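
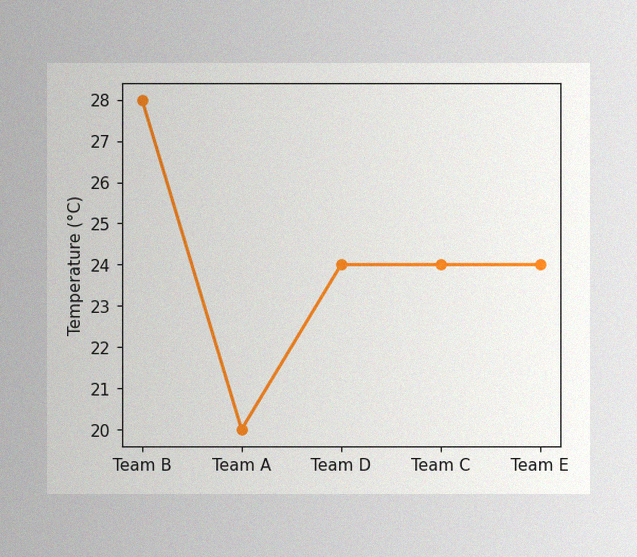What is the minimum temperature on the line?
20°C

The image has some photo noise and uneven lighting. The lowest point is at Team A, and reading across to the y-axis gives 20°C.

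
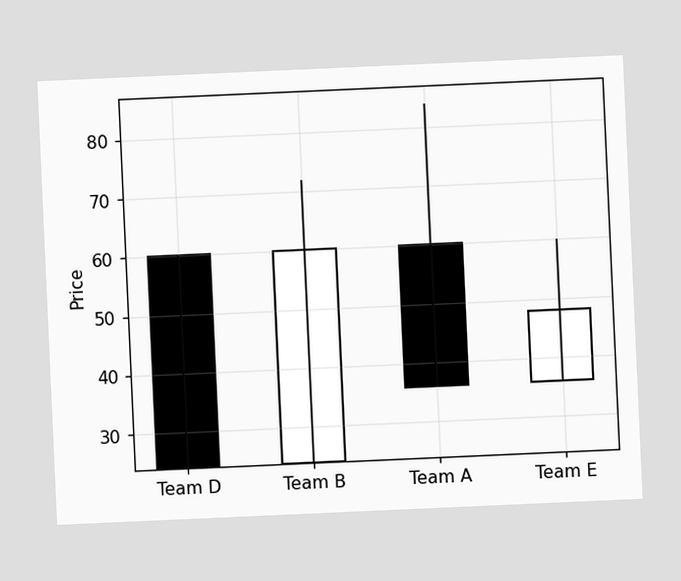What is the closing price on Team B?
60

The chart is tilted about 3° counter-clockwise. The Team B candle closes at 60.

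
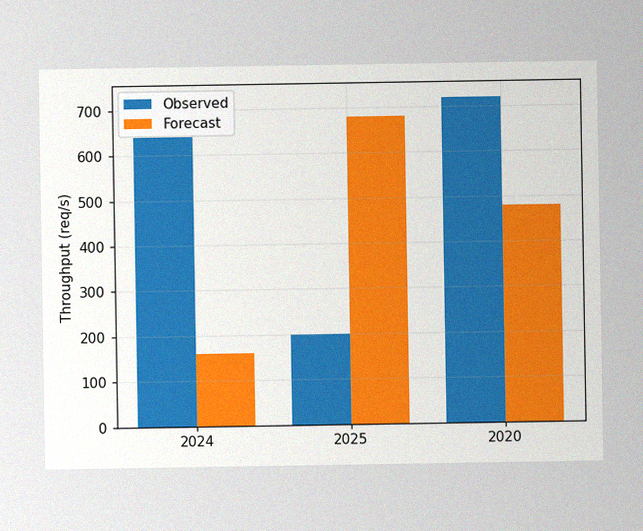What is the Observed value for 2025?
The image has some photo noise and uneven lighting. The Observed bar at 2025 reaches 200req/s on the y-axis.

200req/s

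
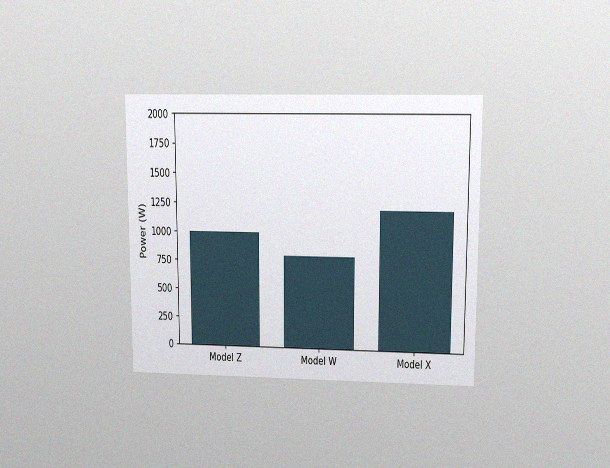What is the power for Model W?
800W

The chart is viewed at a slight angle, with some photo noise. Reading along the chart's y-axis, the Model W bar reaches 800W.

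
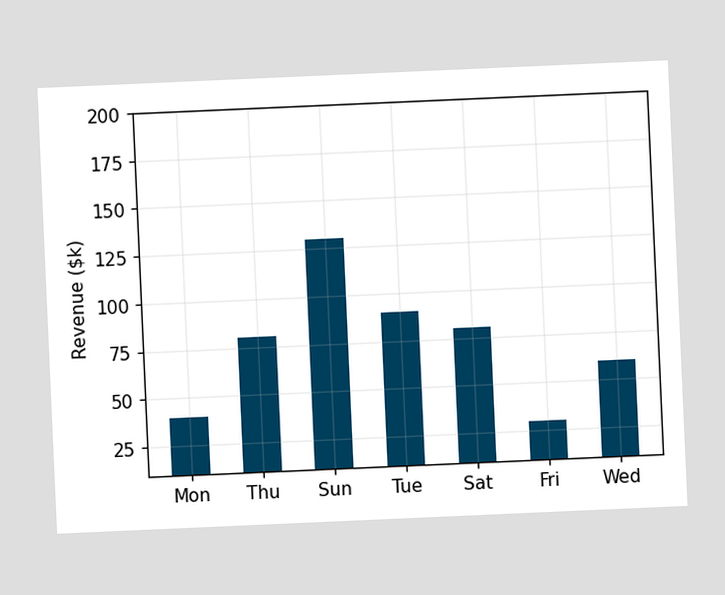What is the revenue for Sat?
$80k

The chart is tilted about 3° counter-clockwise. Reading along the chart's y-axis, the Sat bar reaches $80k.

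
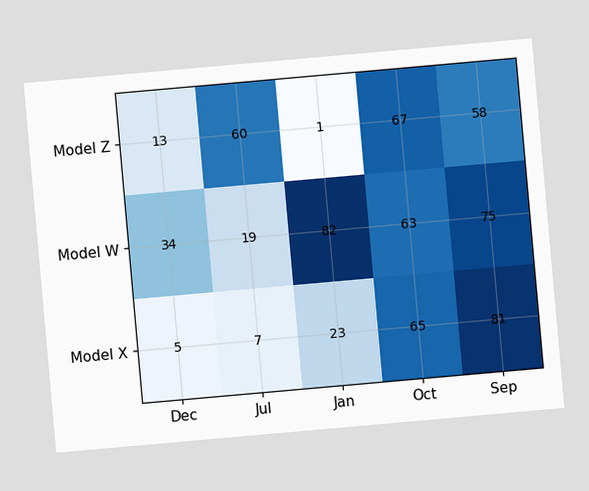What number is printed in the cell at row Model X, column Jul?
7

The chart is tilted about 5° counter-clockwise. The (Model X, Jul) cell reads 7.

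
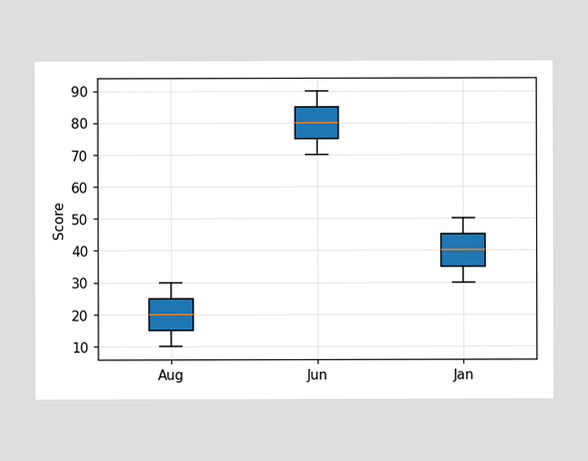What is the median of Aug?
The median line in the Aug box sits at 20.

20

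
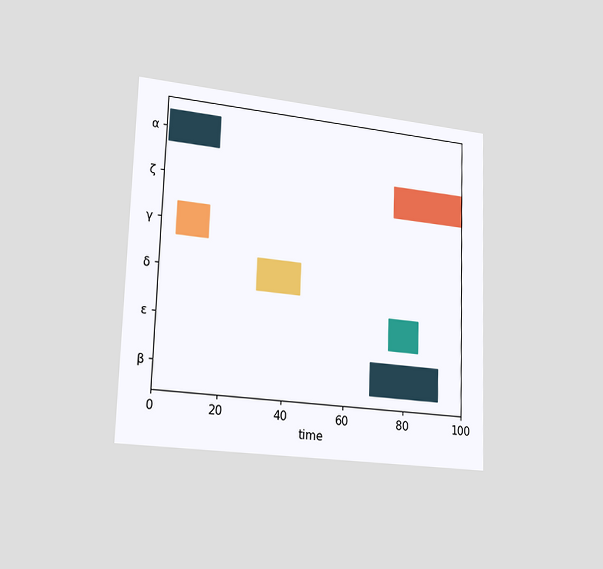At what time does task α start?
The chart is viewed slightly from the left. The α bar begins at t=1.

1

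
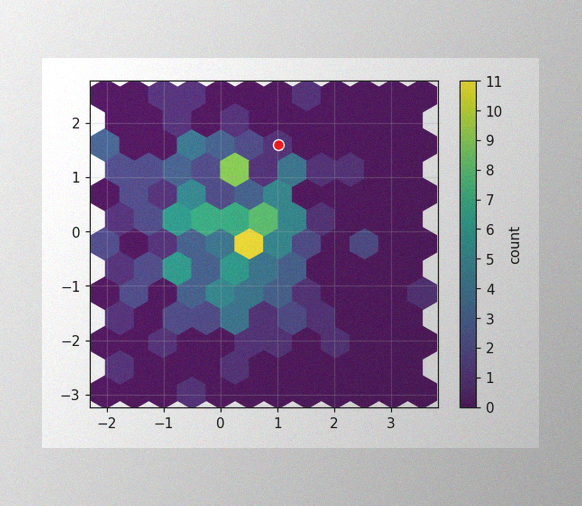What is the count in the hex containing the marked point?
1

The image has some photo noise and uneven lighting. The marked hex reads 1 on the colorbar.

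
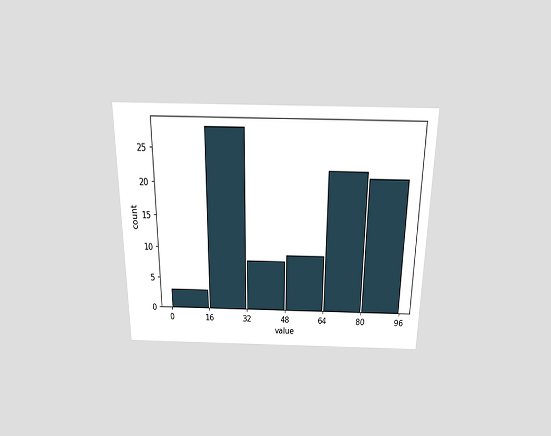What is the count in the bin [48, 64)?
The chart is viewed slightly from above. The [48, 64) bin has height 9.

9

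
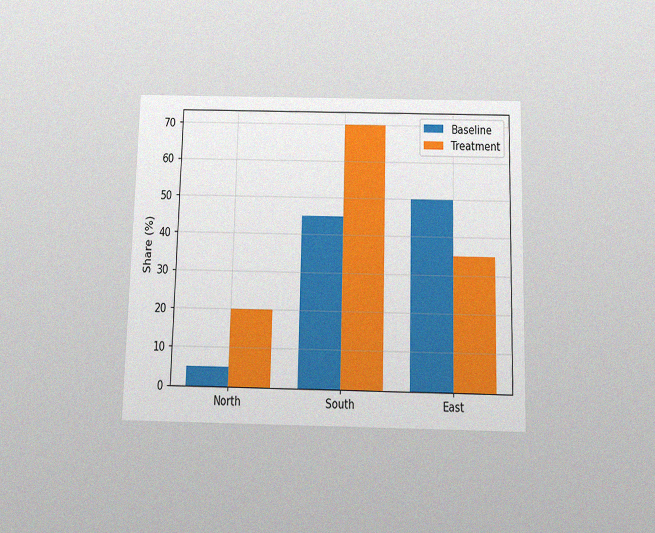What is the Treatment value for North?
20%

The chart is viewed slightly from below, with some photo noise. The Treatment bar at North reaches 20% on the y-axis.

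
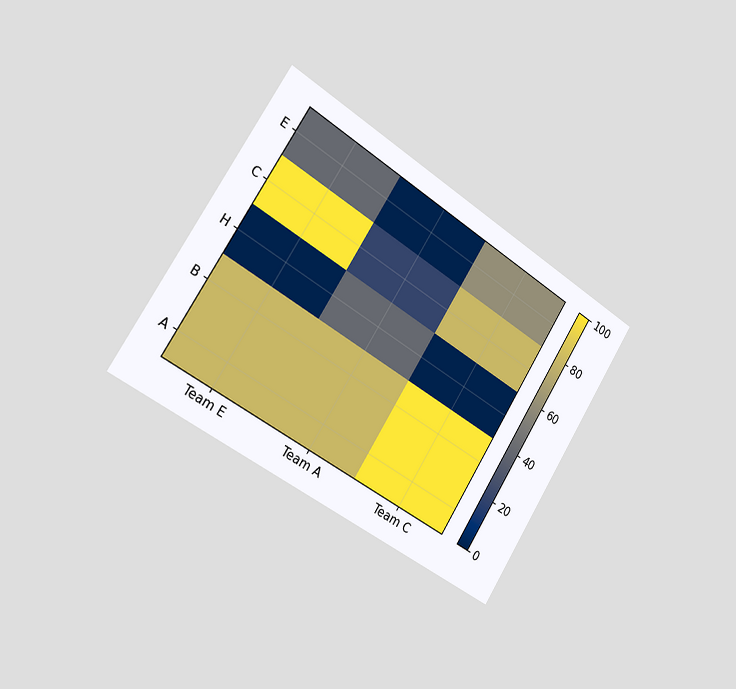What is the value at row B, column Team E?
The chart is tilted about 32° clockwise and viewed slightly from the left. Matching cell (B, Team E) against the colorbar gives 80.

80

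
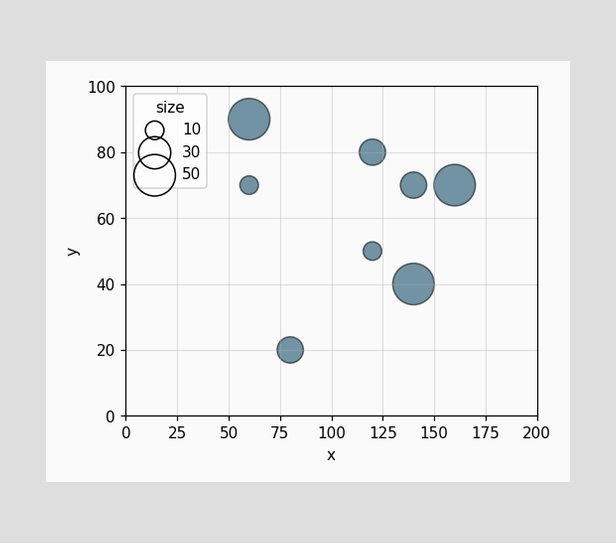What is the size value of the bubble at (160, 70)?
Matching the bubble at (160, 70) against the size legend gives 50.

50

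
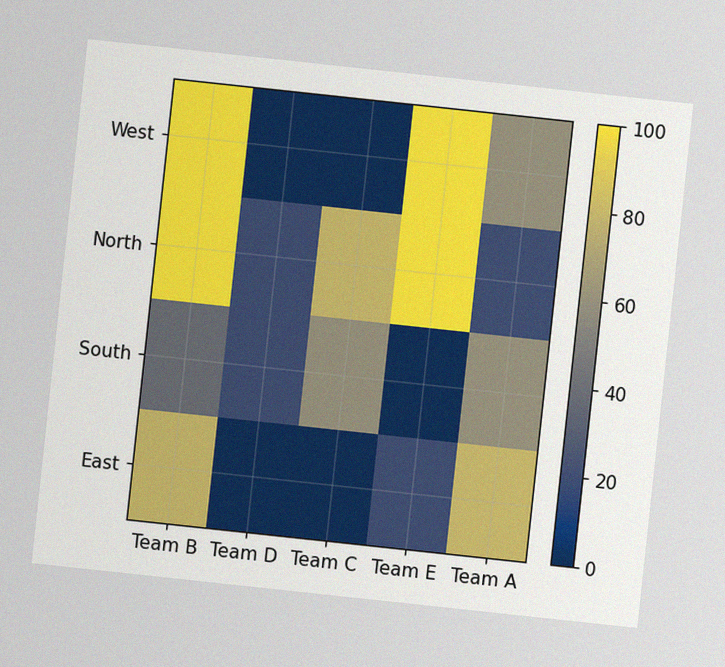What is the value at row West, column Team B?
The chart is tilted about 6° clockwise, with some photo noise. Matching cell (West, Team B) against the colorbar gives 100.

100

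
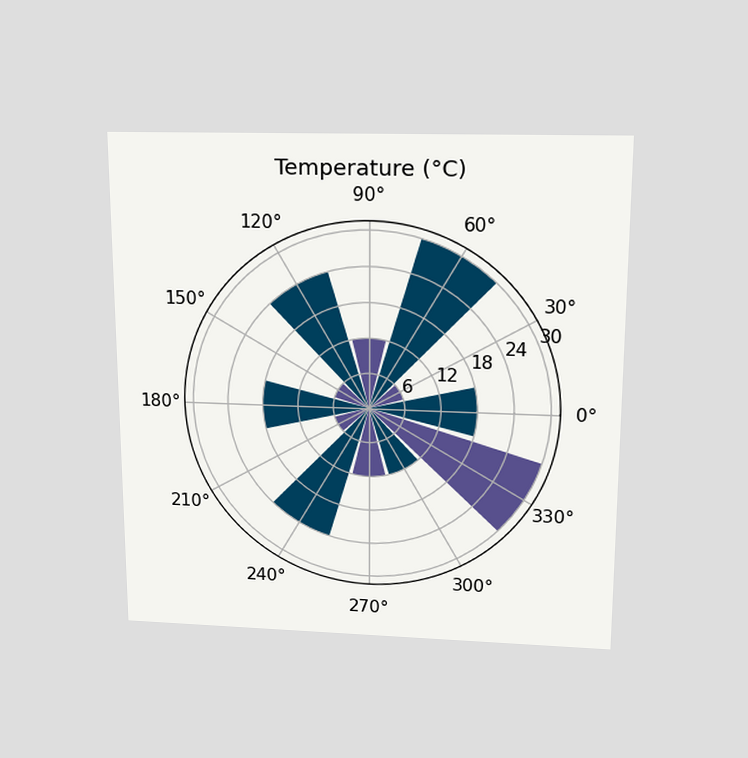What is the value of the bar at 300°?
12°C

The chart is viewed slightly from above. The bar at 300° reaches 12°C on the radial axis.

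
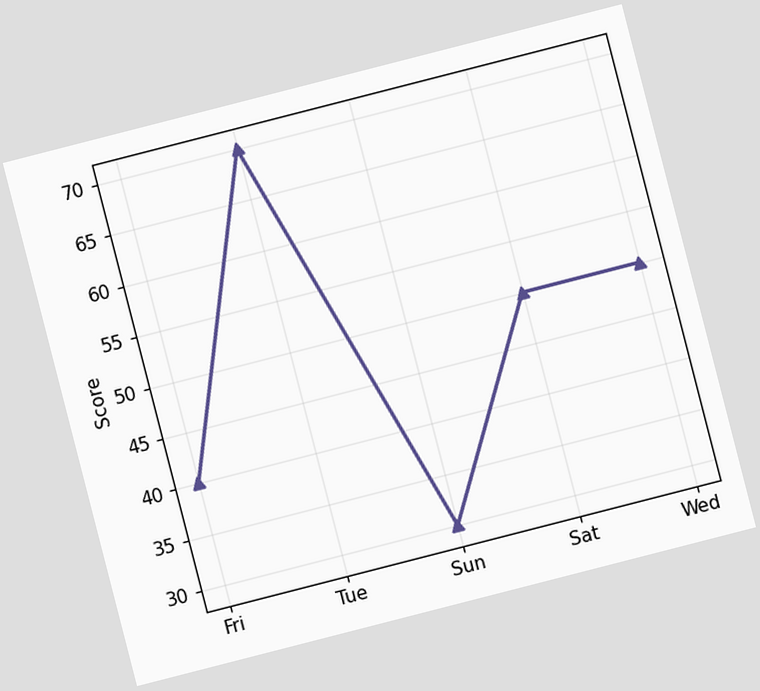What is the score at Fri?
40

The chart is tilted about 14° counter-clockwise. At Fri, the line is at 40.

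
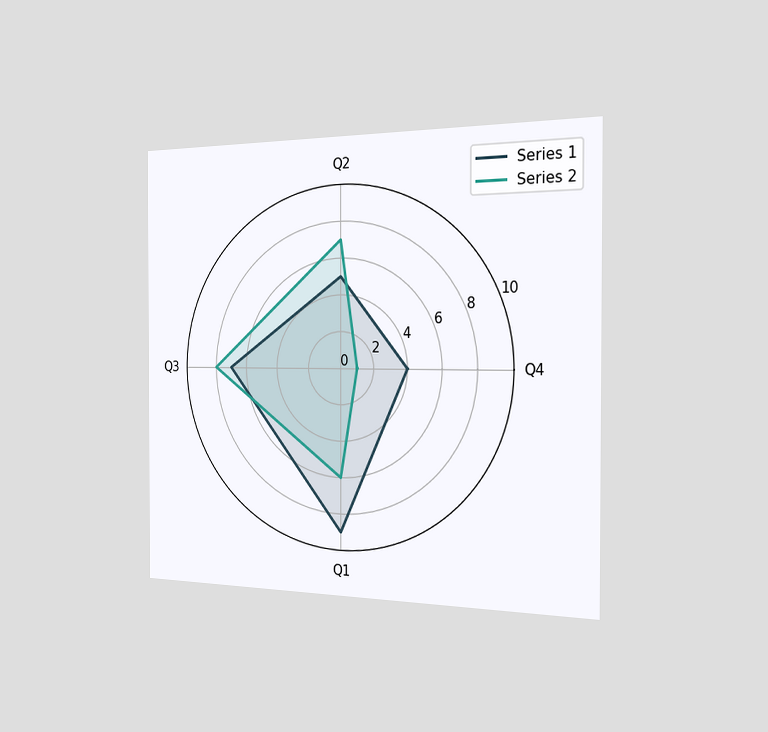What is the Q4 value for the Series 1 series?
The chart is viewed slightly from the right. On the Q4 axis, Series 1 reaches 4.

4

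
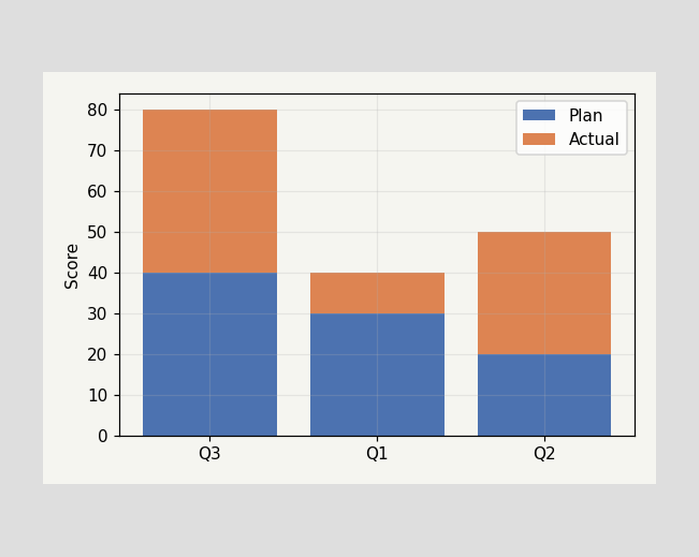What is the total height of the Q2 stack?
The Q2 stack's top reaches 50 on the y-axis.

50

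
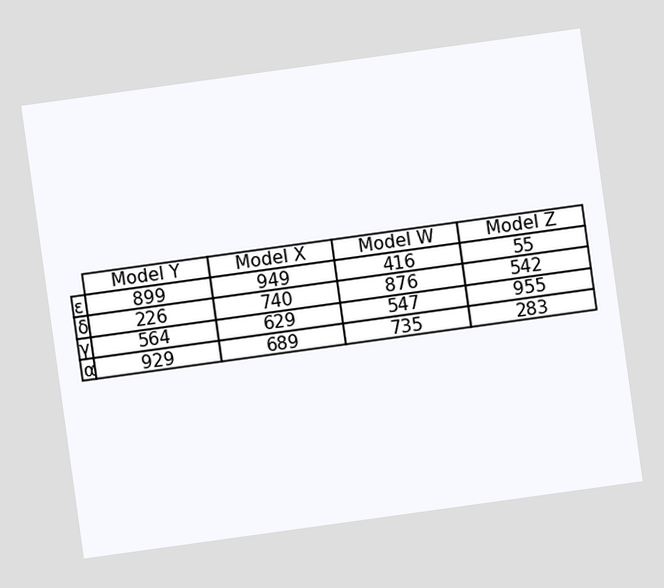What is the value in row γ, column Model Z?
955

The chart is tilted about 8° counter-clockwise. The (γ, Model Z) cell reads 955.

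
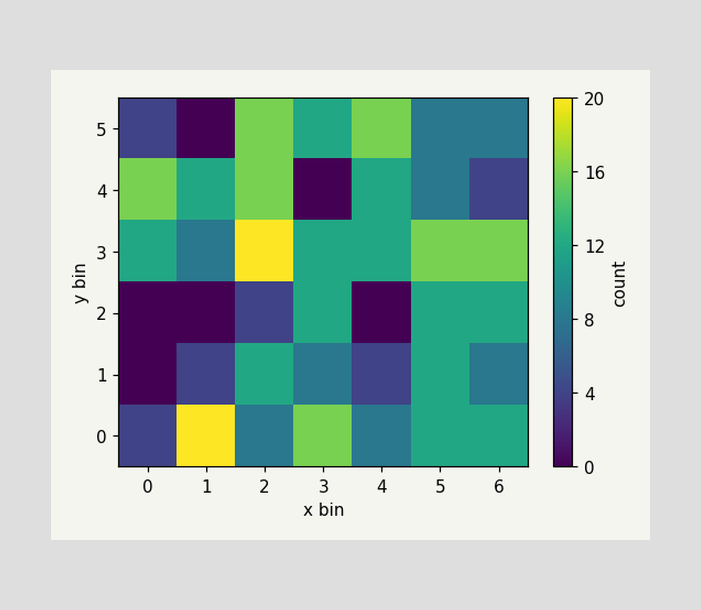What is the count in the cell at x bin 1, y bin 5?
0

Matching the cell (1, 5) against the colorbar gives 0.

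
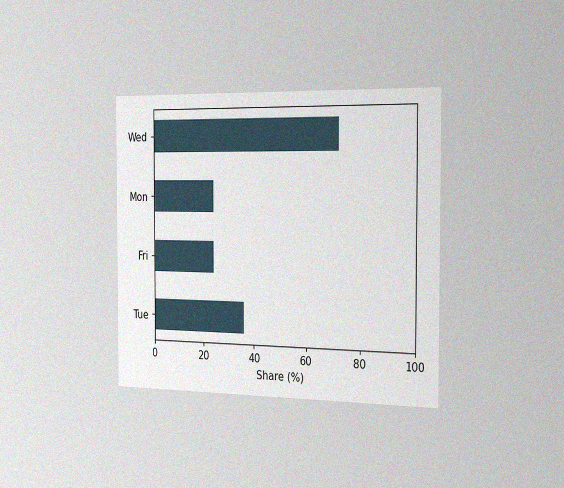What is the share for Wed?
The chart is viewed slightly from the right, with some photo noise. Reading along the chart's x-axis, the Wed bar reaches 72%.

72%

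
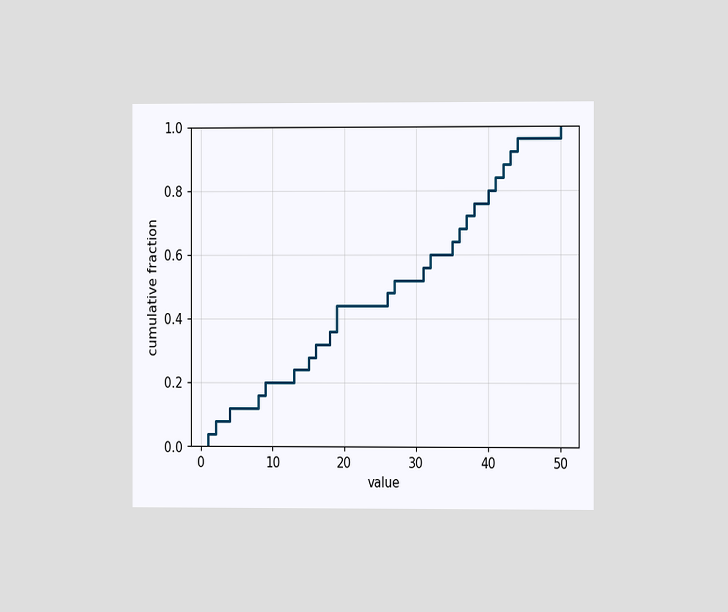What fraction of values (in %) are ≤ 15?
28%

The chart is viewed slightly from the right. At x=15 the ECDF step is at 28%.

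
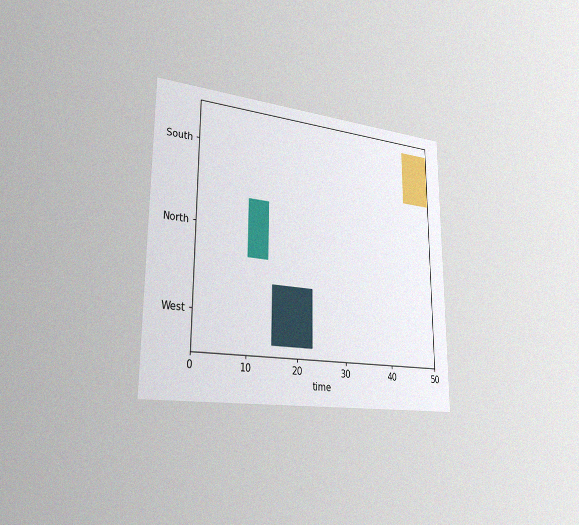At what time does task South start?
The chart is viewed slightly from the left, with some photo noise. The South bar begins at t=44.

44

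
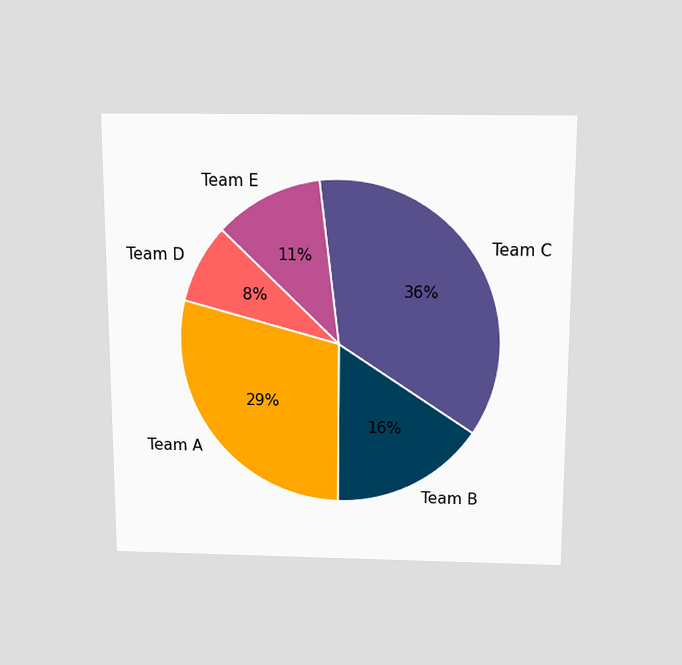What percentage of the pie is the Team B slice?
16%

The chart is viewed slightly from above. The Team B slice takes up 16% of the pie.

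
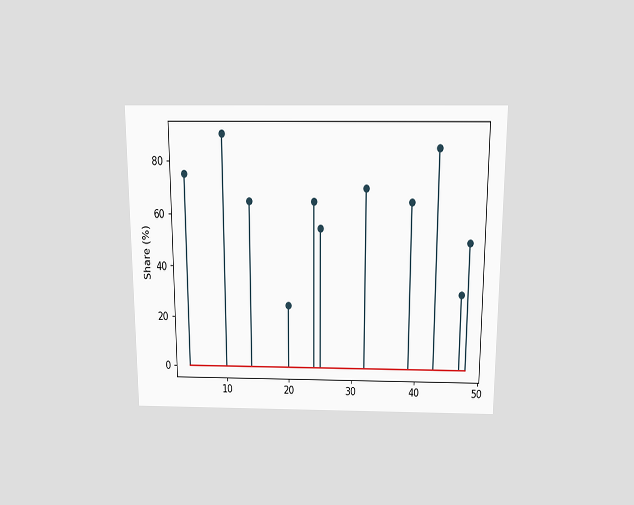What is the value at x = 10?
The chart is viewed slightly from above. The stem at x=10 reaches 90%.

90%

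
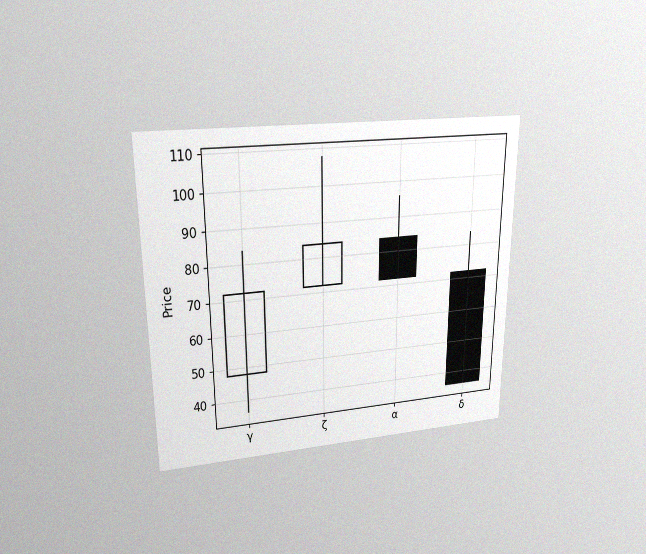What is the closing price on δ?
The chart is viewed at a slight angle, with some photo noise. The δ candle closes at 36.

36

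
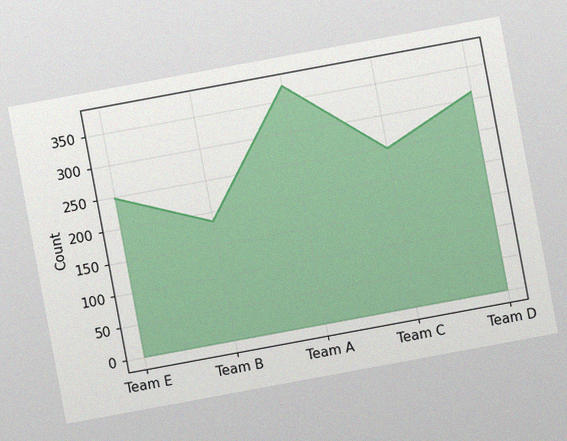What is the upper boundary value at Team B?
186

The chart is tilted about 10° counter-clockwise, with some photo noise. At Team B the upper boundary is at 186.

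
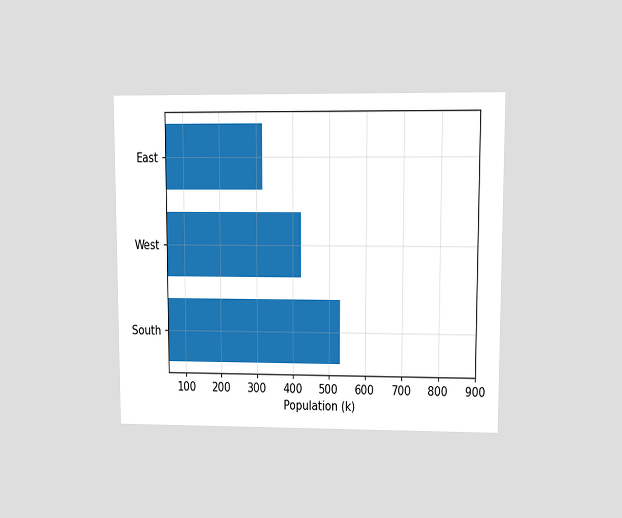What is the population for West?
The chart is viewed at a slight angle. Reading along the chart's x-axis, the West bar reaches 424k.

424k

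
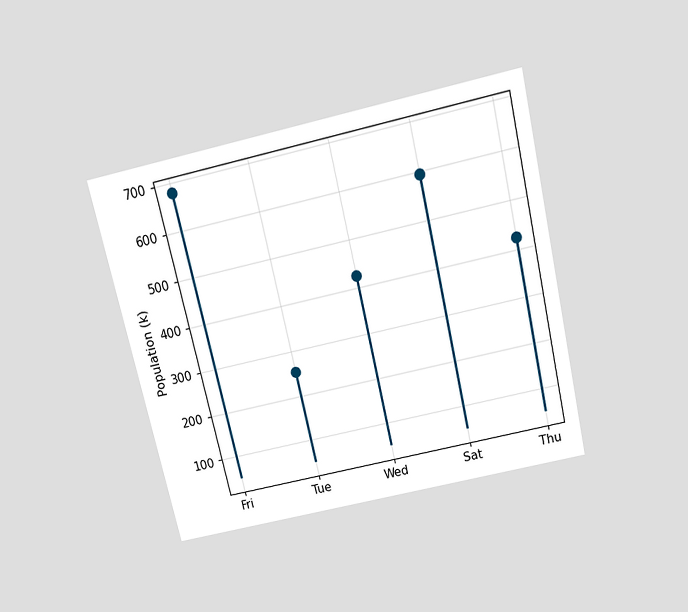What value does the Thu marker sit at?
425k

The chart is tilted about 13° counter-clockwise and viewed slightly from above. The Thu marker sits at 425k.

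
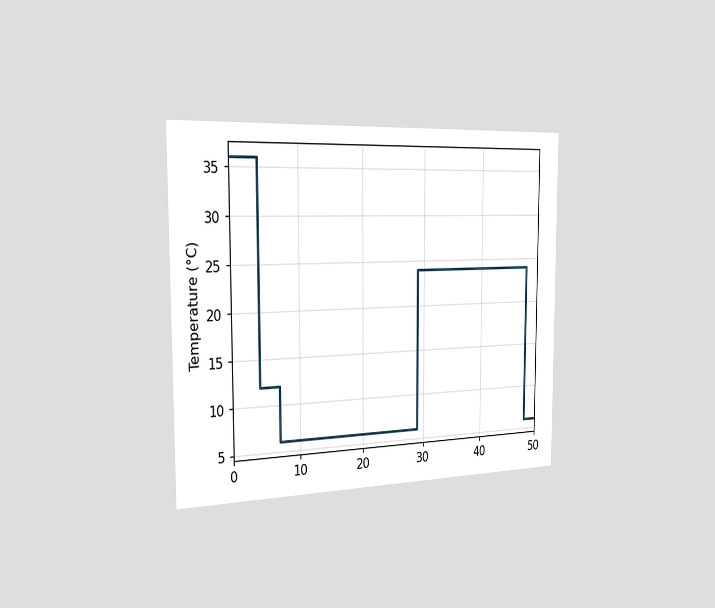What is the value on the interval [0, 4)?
36°C

The chart is viewed slightly from the left. On [0, 4) the step sits at 36°C.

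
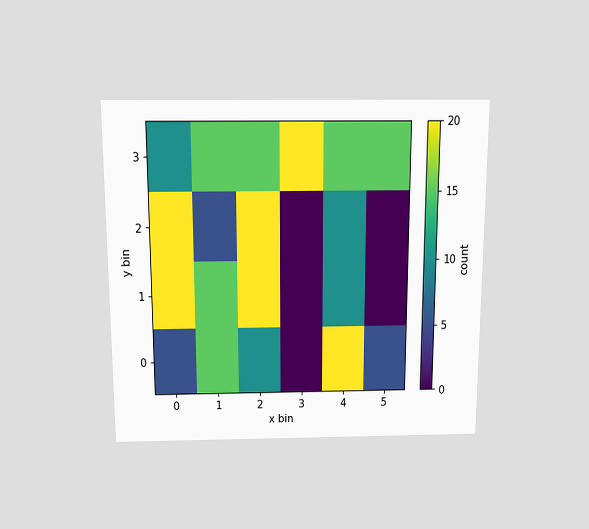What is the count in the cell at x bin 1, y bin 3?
15

The chart is viewed slightly from above. Matching the cell (1, 3) against the colorbar gives 15.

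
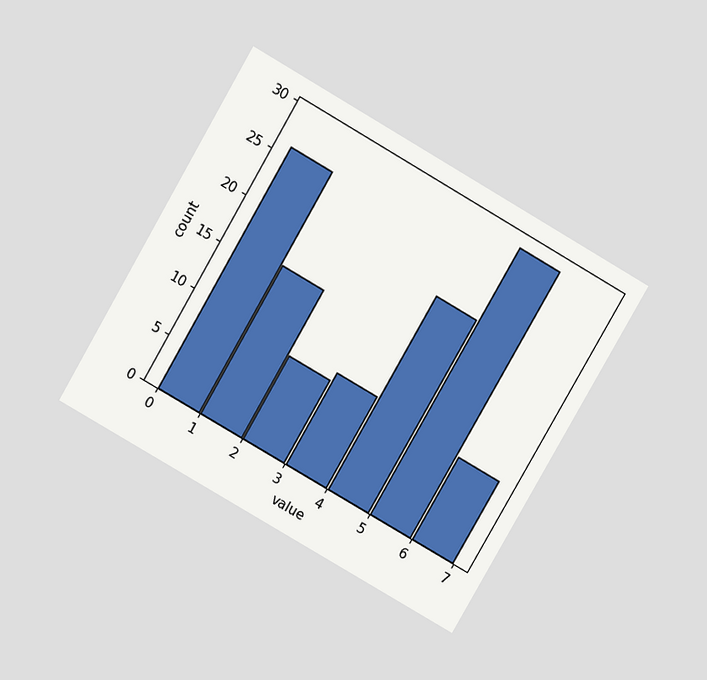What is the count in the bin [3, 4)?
10

The chart is tilted about 30° clockwise and viewed slightly from above. The [3, 4) bin has height 10.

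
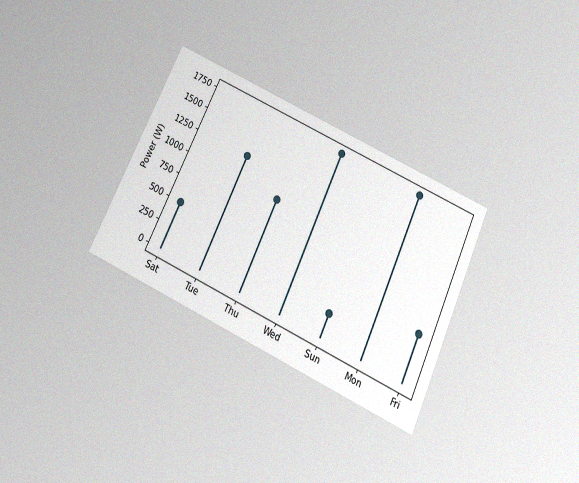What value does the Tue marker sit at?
The chart is tilted about 25° clockwise and viewed slightly from below, with some photo noise. The Tue marker sits at 1250W.

1250W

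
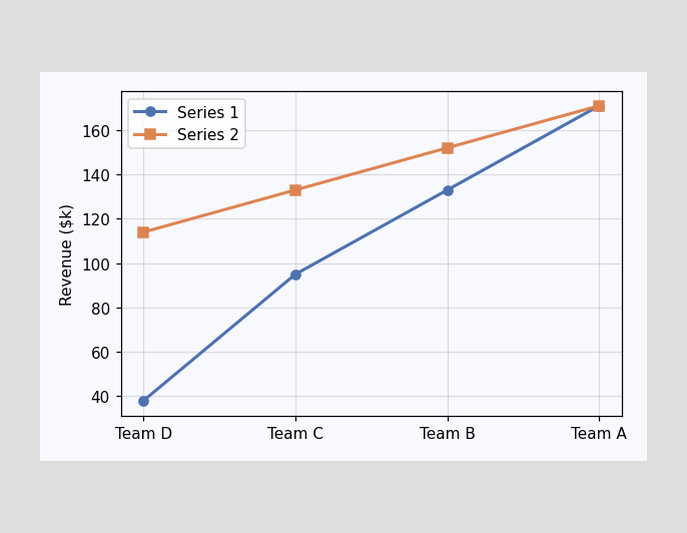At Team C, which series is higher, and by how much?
At Team C, Series 2 sits above the other line by $38k.

Series 2, by $38k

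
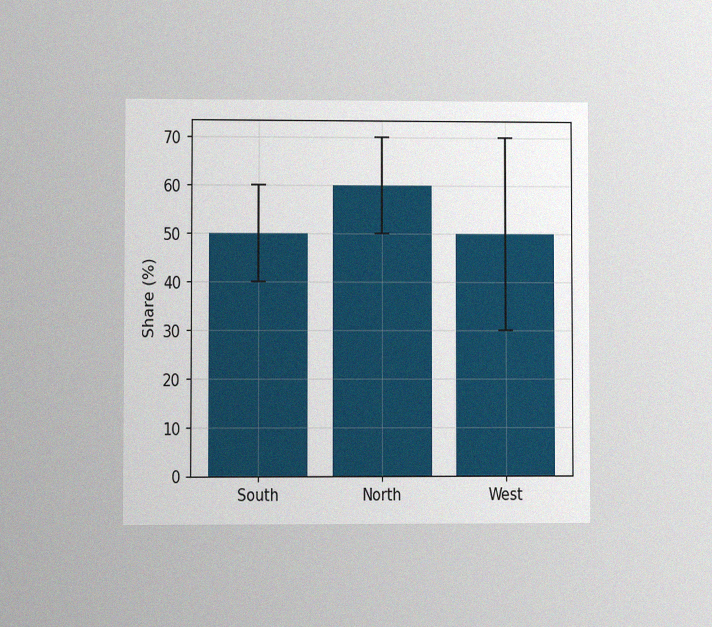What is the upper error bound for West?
70%

The chart is viewed at a slight angle, with some photo noise. The West bar's upper whisker reaches 70%.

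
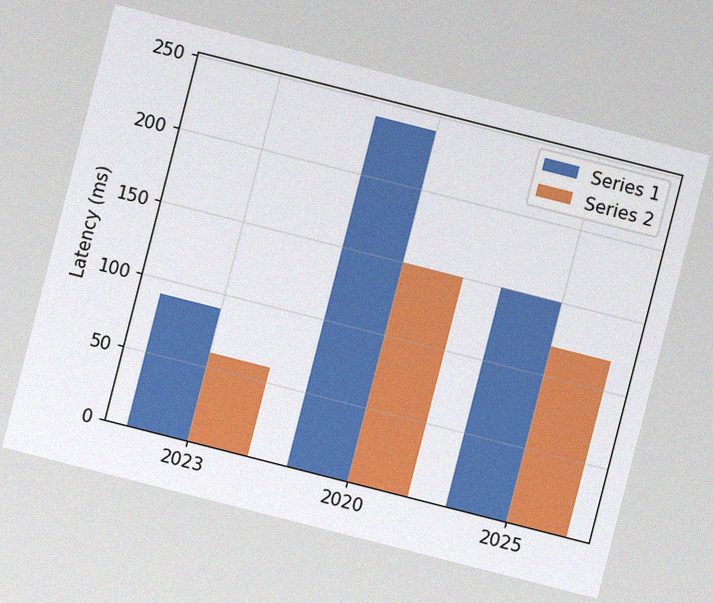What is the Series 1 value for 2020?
The chart is tilted about 14° clockwise, with some photo noise. The Series 1 bar at 2020 reaches 240ms on the y-axis.

240ms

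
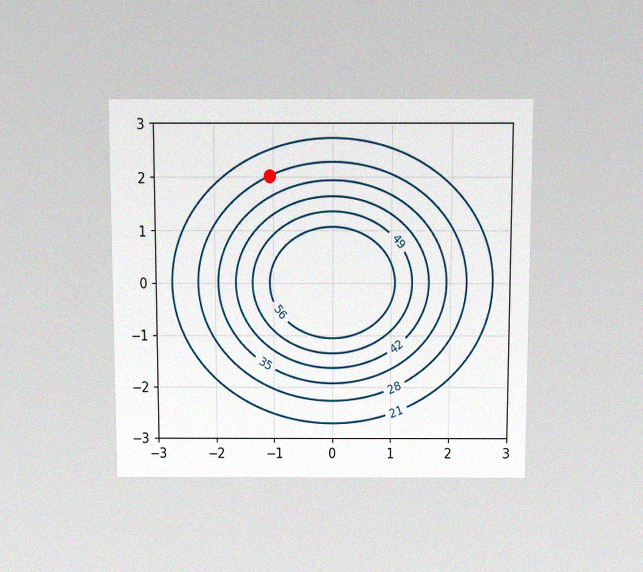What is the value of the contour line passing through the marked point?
The chart is viewed slightly from above, with some photo noise. The marked point sits on the contour labelled 28.

28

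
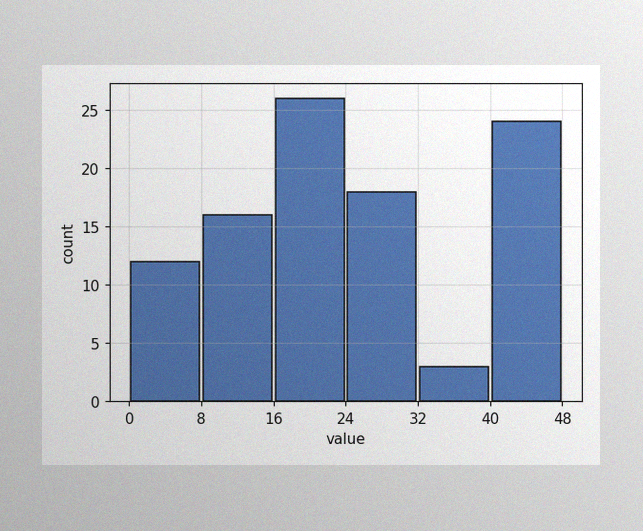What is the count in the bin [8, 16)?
16

The image has some photo noise and uneven lighting. The [8, 16) bin has height 16.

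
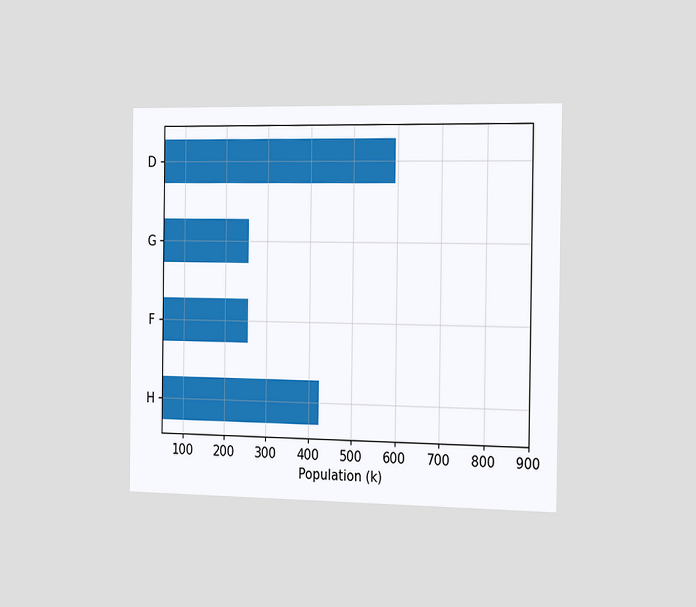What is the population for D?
595k

The chart is viewed slightly from the right. Reading along the chart's x-axis, the D bar reaches 595k.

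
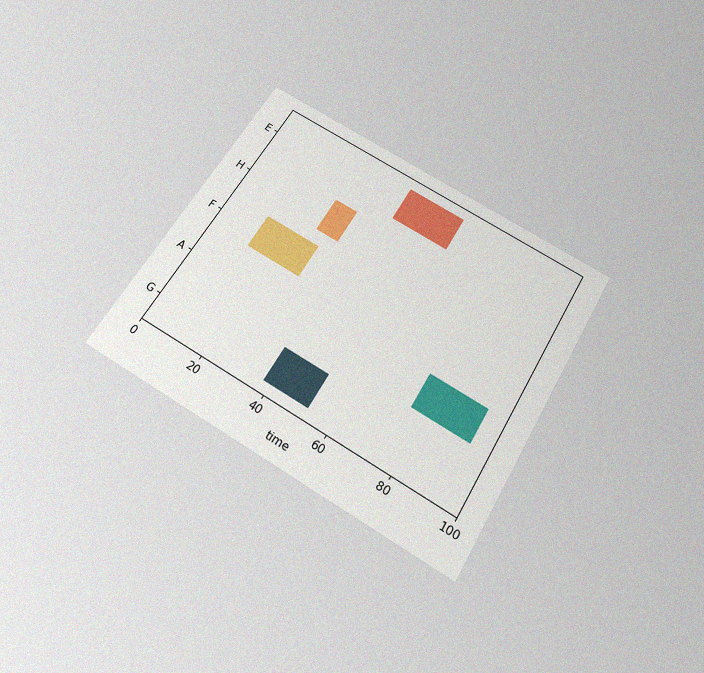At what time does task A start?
The chart is tilted about 31° clockwise and viewed slightly from below, with some photo noise. The A bar begins at t=76.

76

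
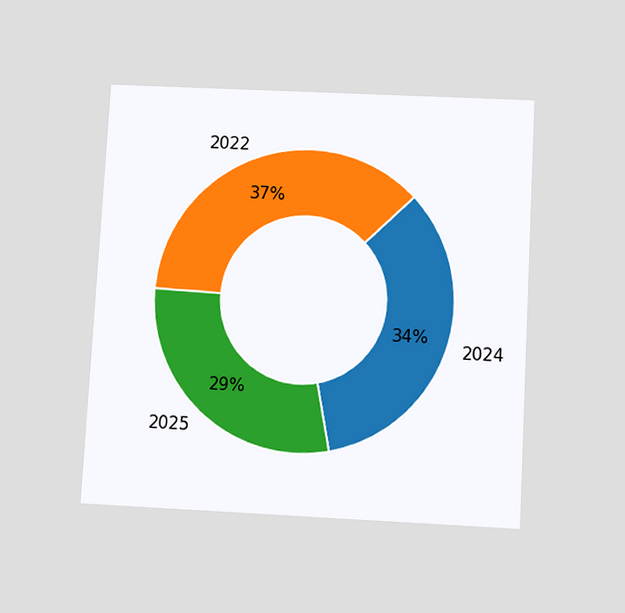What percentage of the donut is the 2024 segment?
The chart is tilted about 3° clockwise and viewed slightly from below. The 2024 segment takes up 34% of the ring.

34%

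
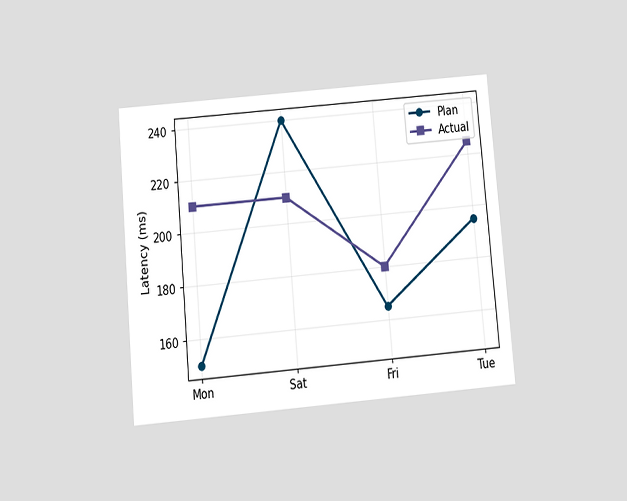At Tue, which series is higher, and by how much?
Actual, by 30ms

The chart is tilted about 5° counter-clockwise and viewed slightly from below. At Tue, Actual sits above the other line by 30ms.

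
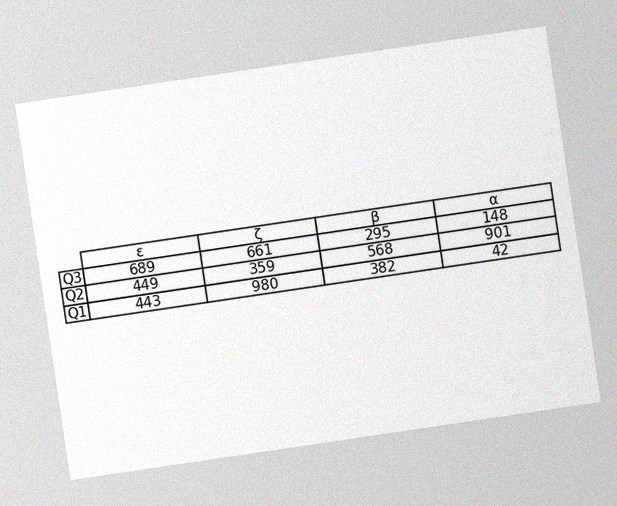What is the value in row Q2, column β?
568

The chart is tilted about 8° counter-clockwise, with some photo noise. The (Q2, β) cell reads 568.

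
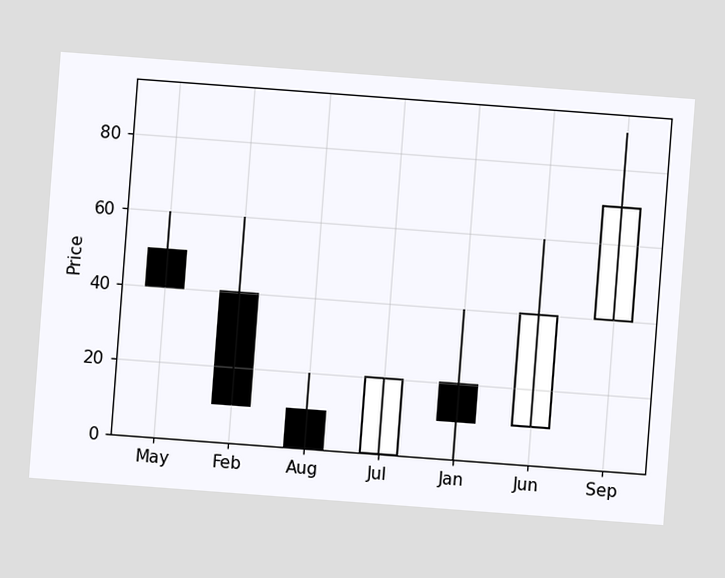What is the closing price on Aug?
The chart is tilted about 4° clockwise. The Aug candle closes at 0.

0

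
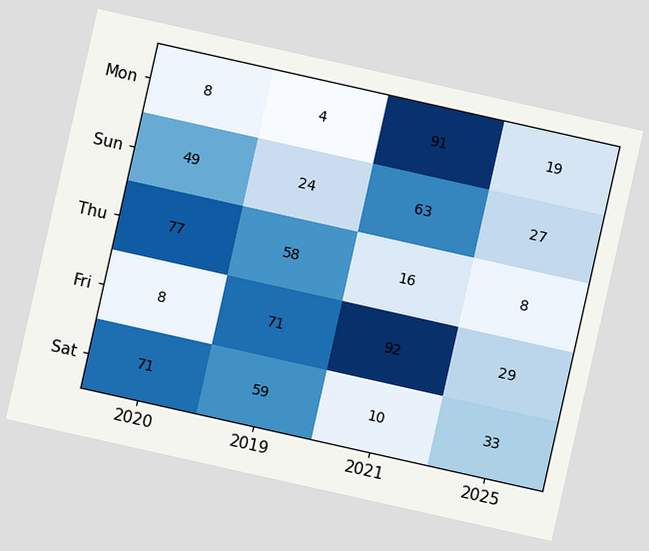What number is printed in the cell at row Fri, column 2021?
The chart is tilted about 13° clockwise. The (Fri, 2021) cell reads 92.

92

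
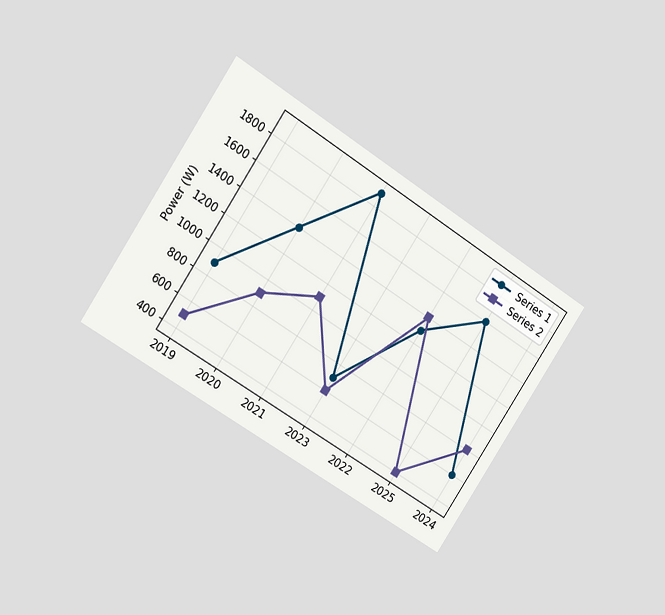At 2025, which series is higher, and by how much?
Series 1, by 1200W

The chart is tilted about 33° clockwise and viewed slightly from the left. At 2025, Series 1 sits above the other line by 1200W.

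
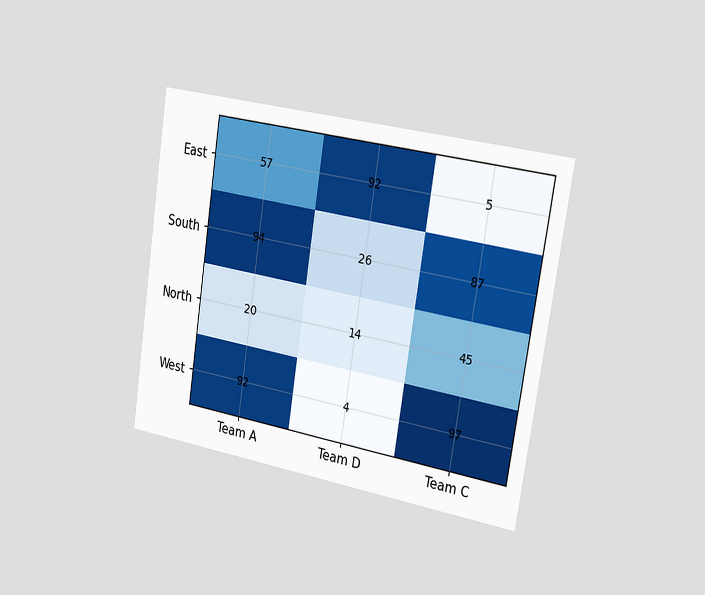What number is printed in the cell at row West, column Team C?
97

The chart is tilted about 9° clockwise and viewed slightly from the right. The (West, Team C) cell reads 97.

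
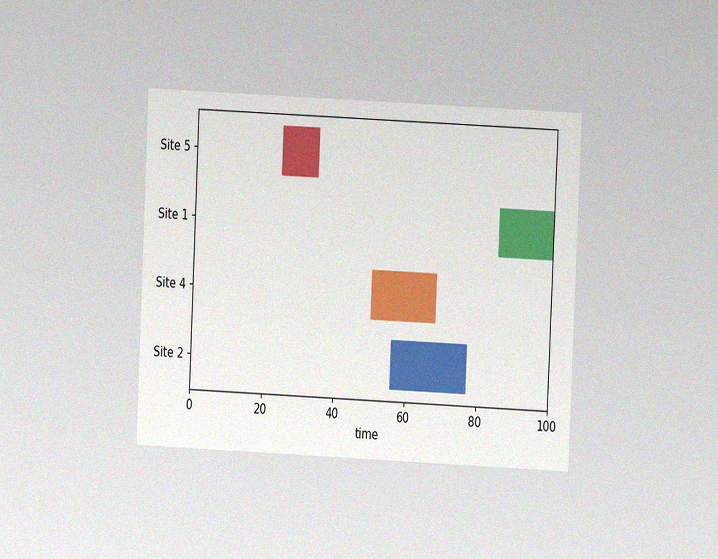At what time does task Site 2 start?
The chart is tilted about 3° clockwise and viewed at a slight angle, with some photo noise. The Site 2 bar begins at t=56.

56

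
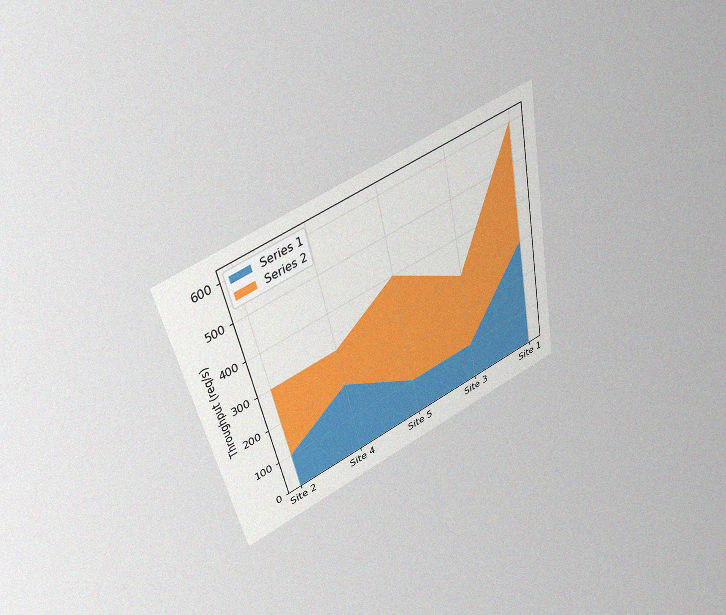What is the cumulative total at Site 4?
The chart is tilted about 12° counter-clockwise and viewed slightly from above, with some photo noise. The stacked total at Site 4 reaches 300req/s.

300req/s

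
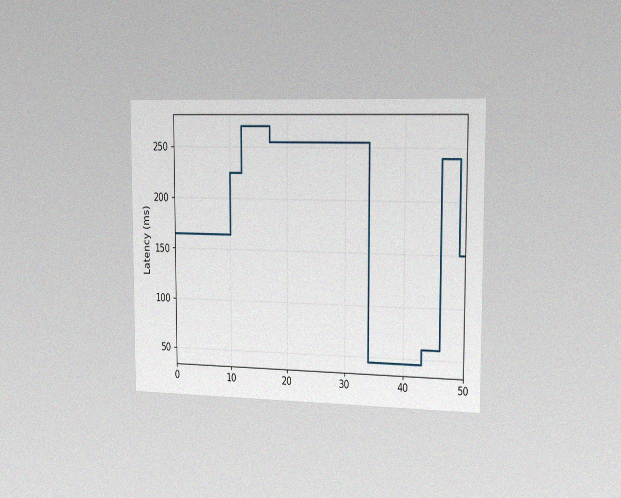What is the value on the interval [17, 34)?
255ms

The chart is viewed slightly from the right, with some photo noise. On [17, 34) the step sits at 255ms.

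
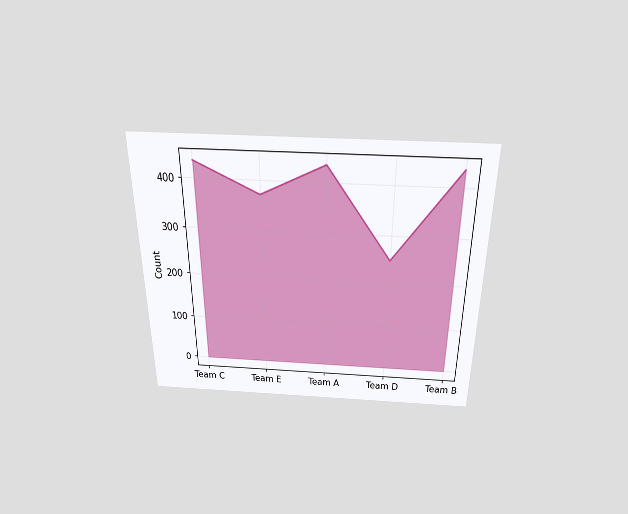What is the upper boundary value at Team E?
The chart is viewed slightly from above. At Team E the upper boundary is at 372.

372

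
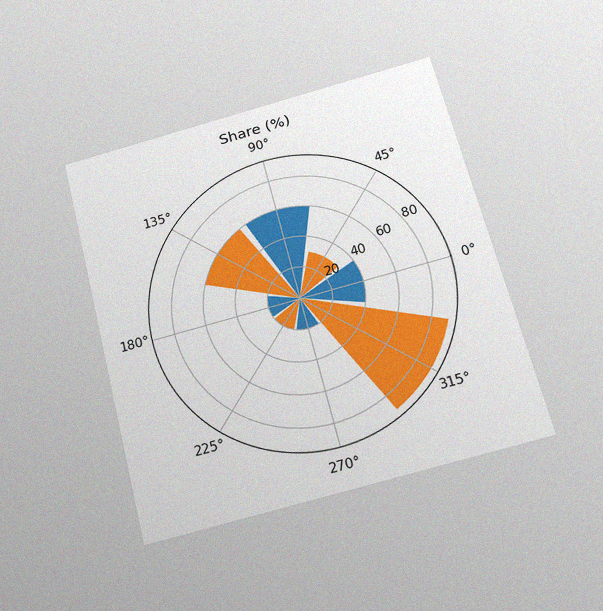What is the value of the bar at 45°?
The chart is tilted about 14° counter-clockwise and viewed slightly from below, with some photo noise. The bar at 45° reaches 30% on the radial axis.

30%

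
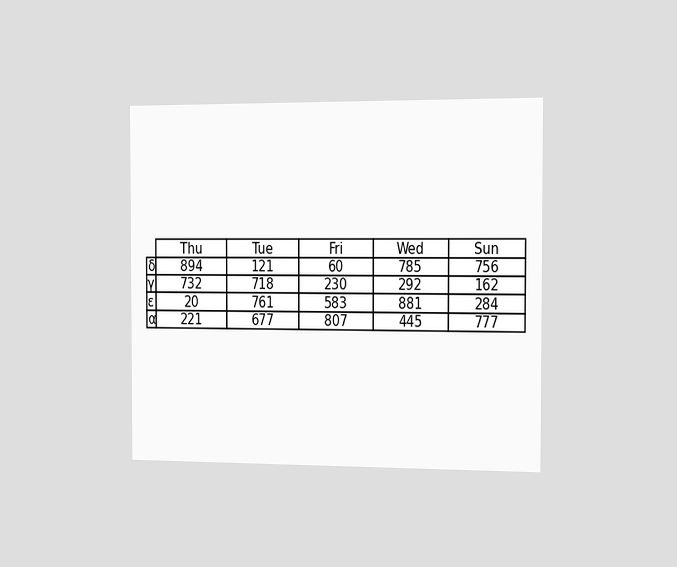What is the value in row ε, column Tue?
761

The chart is viewed slightly from the right. The (ε, Tue) cell reads 761.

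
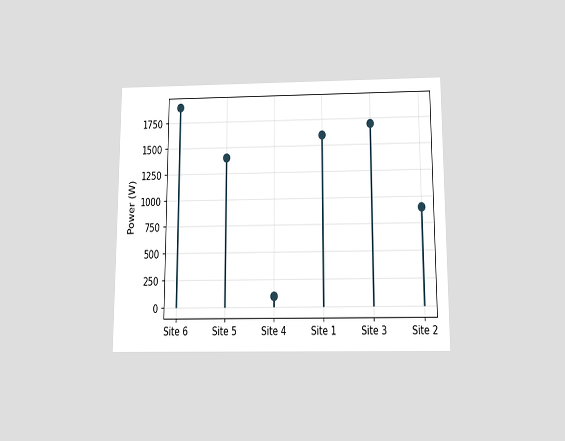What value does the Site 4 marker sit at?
100W

The chart is viewed slightly from below. The Site 4 marker sits at 100W.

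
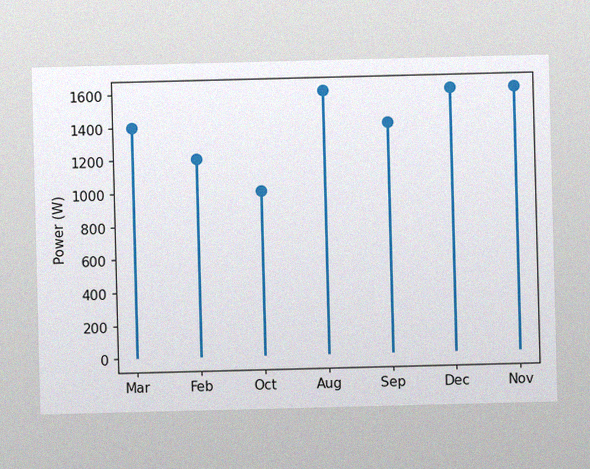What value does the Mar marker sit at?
1400W

The image has some photo noise and uneven lighting. The Mar marker sits at 1400W.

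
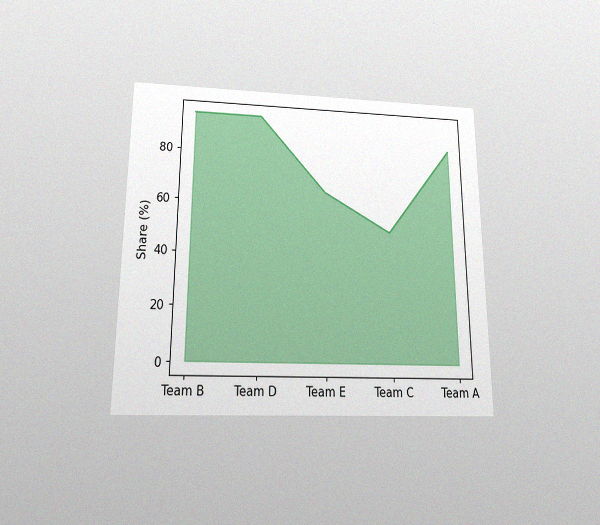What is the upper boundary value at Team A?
85%

The chart is viewed slightly from below, with some photo noise. At Team A the upper boundary is at 85%.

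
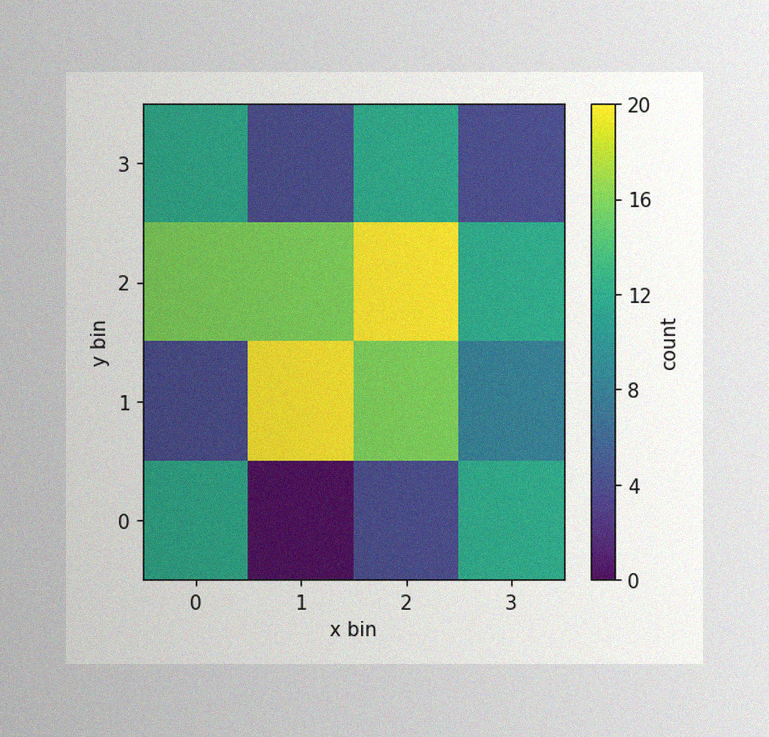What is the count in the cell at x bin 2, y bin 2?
20

The image has some photo noise and uneven lighting. Matching the cell (2, 2) against the colorbar gives 20.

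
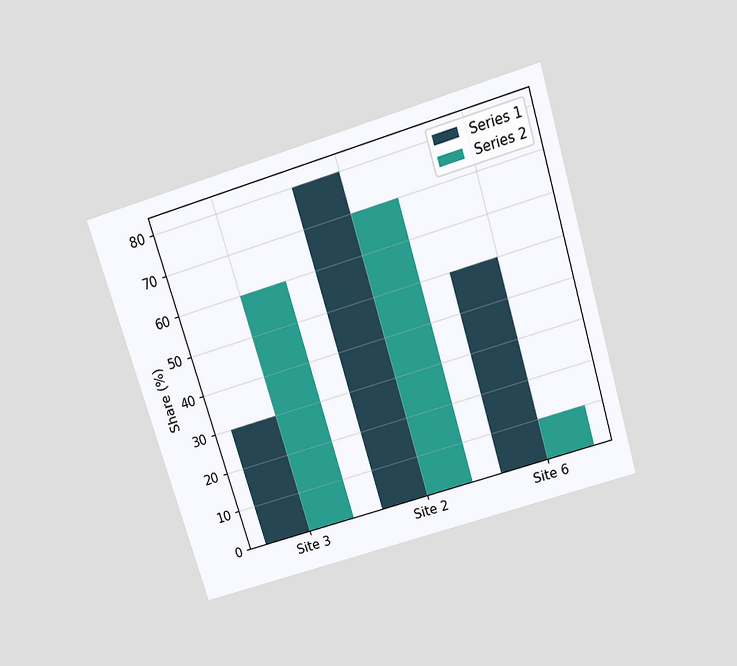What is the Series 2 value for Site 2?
The chart is tilted about 17° counter-clockwise and viewed slightly from above. The Series 2 bar at Site 2 reaches 70% on the y-axis.

70%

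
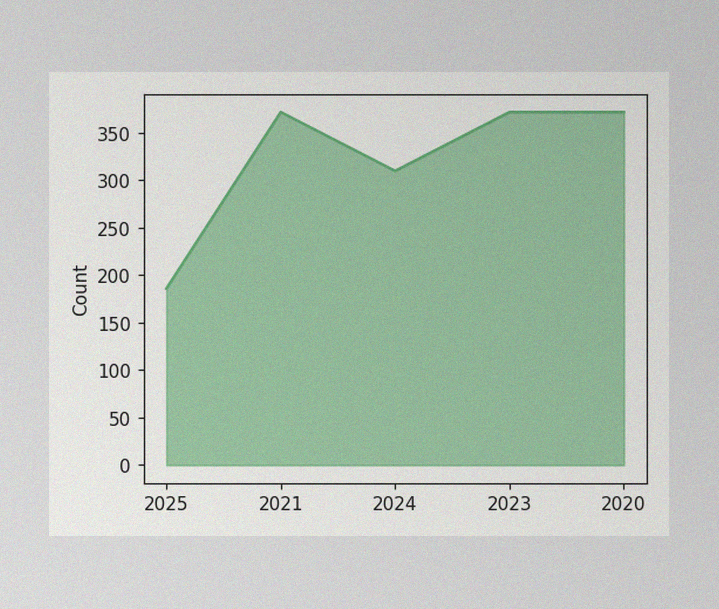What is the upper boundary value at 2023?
372

The image has some photo noise and uneven lighting. At 2023 the upper boundary is at 372.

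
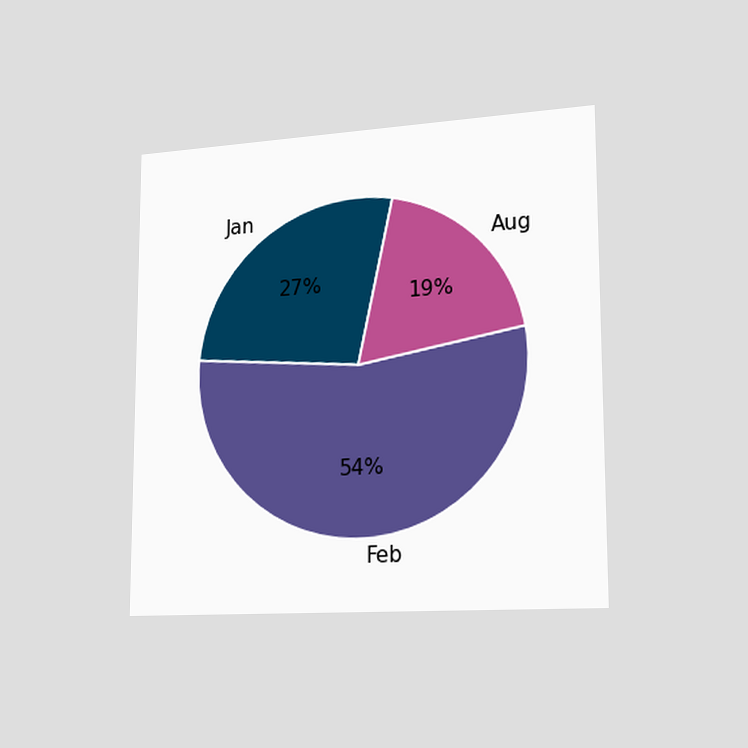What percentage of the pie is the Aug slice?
19%

The chart is viewed slightly from the right. The Aug slice takes up 19% of the pie.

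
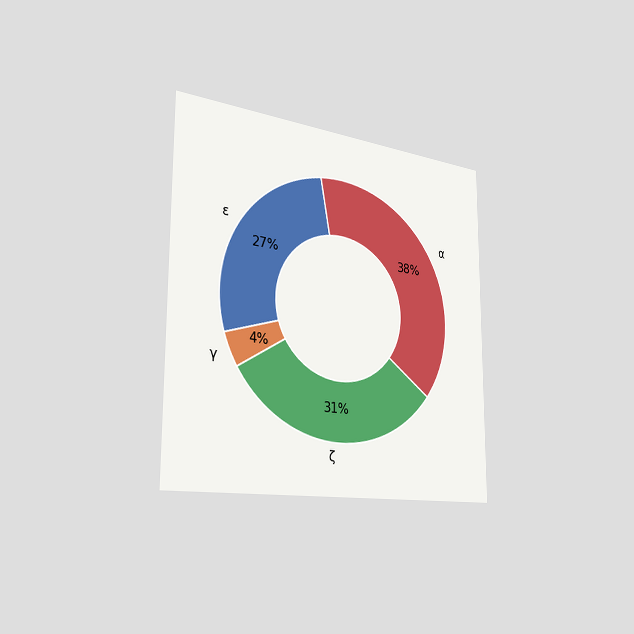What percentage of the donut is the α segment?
The chart is viewed slightly from the left. The α segment takes up 38% of the ring.

38%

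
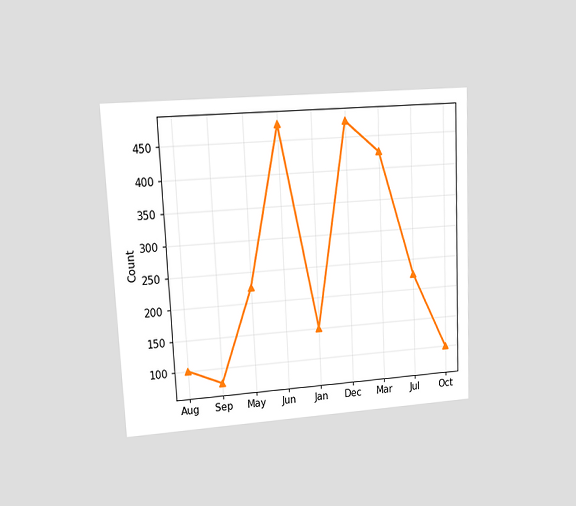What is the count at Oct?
100

The chart is tilted about 3° counter-clockwise and viewed at a slight angle. At Oct, the line is at 100.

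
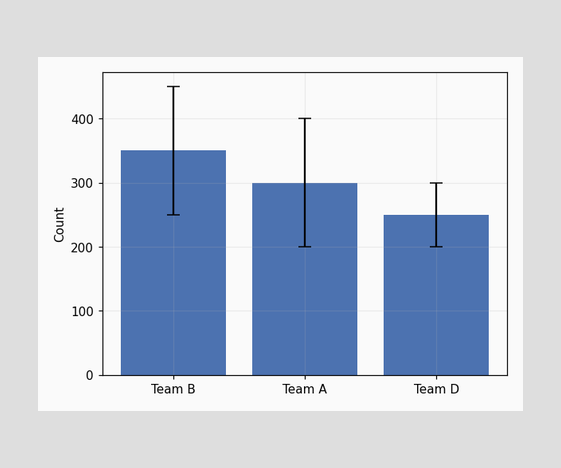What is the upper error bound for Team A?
The Team A bar's upper whisker reaches 400.

400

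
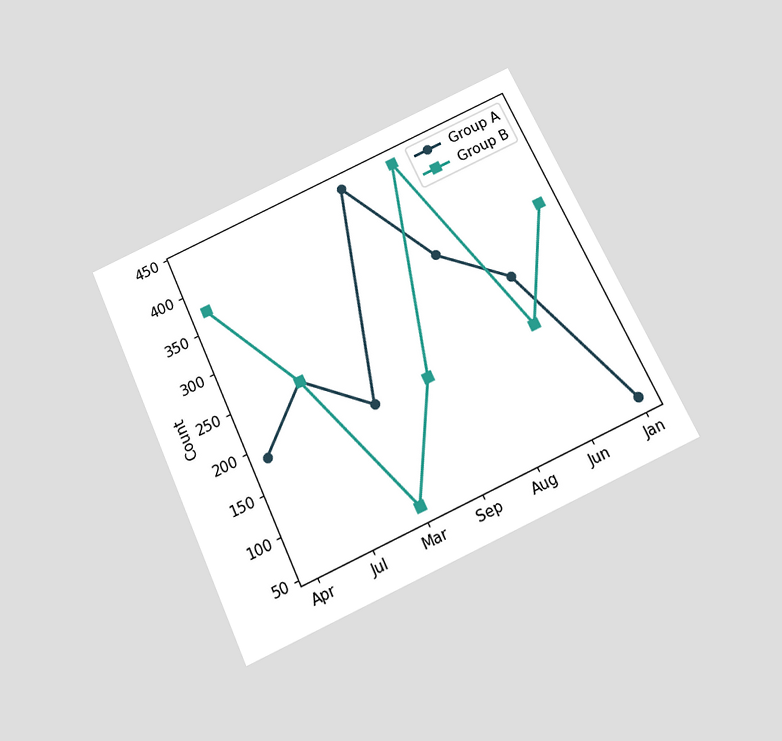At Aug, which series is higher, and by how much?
The chart is tilted about 25° counter-clockwise and viewed slightly from below. At Aug, Group B sits above the other line by 124.

Group B, by 124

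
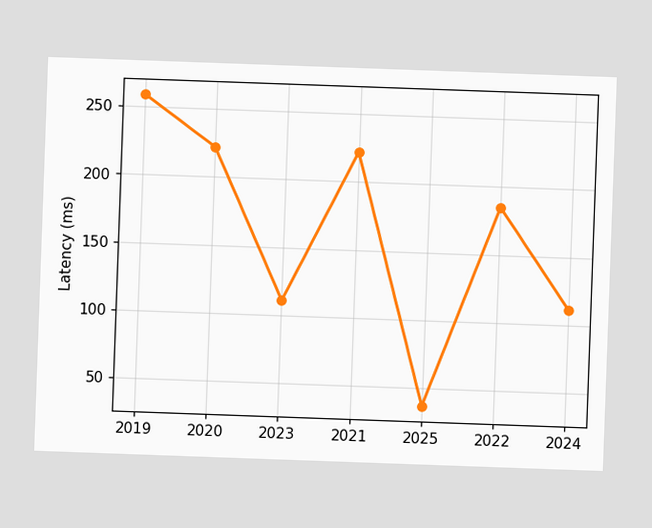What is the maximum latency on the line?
The chart is tilted about 2° clockwise. The highest point is at 2019, and reading across to the y-axis gives 259ms.

259ms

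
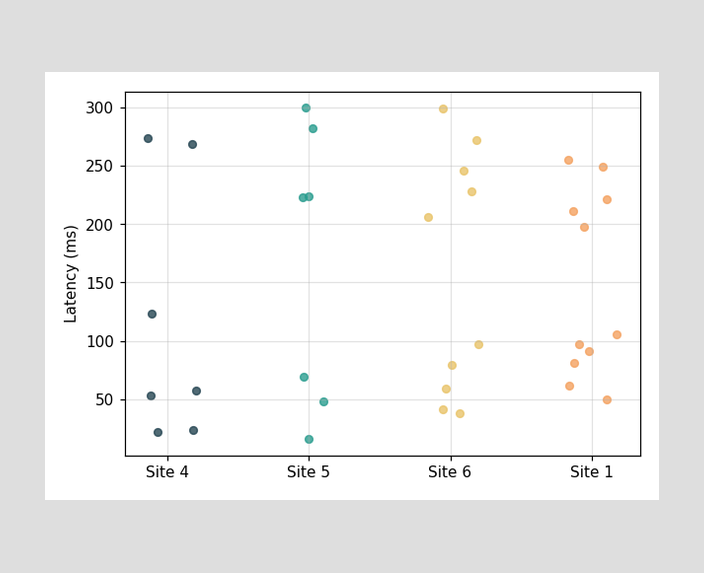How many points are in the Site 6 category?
10

Counting the markers in the Site 6 column gives 10.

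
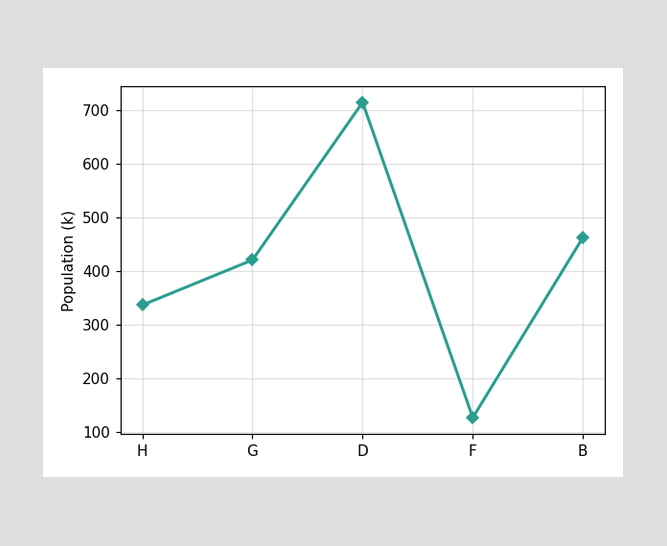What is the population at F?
126k

At F, the line is at 126k.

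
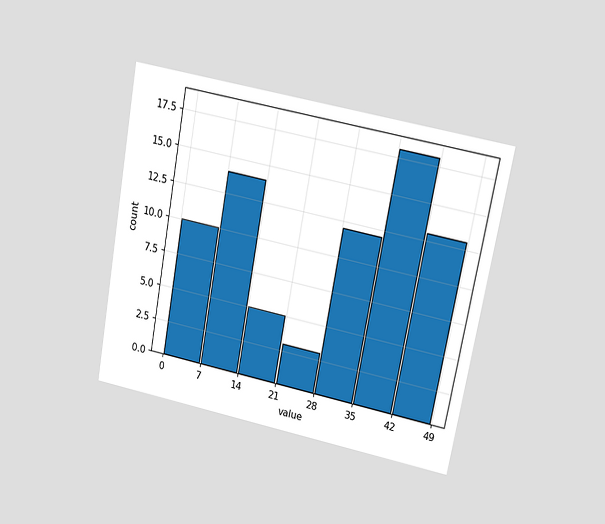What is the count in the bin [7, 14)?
14

The chart is tilted about 11° clockwise and viewed at a slight angle. The [7, 14) bin has height 14.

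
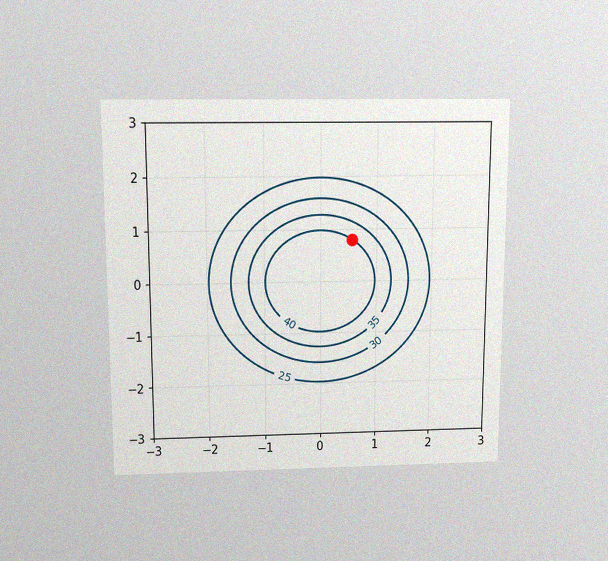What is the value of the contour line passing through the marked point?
The chart is viewed slightly from above, with some photo noise. The marked point sits on the contour labelled 40.

40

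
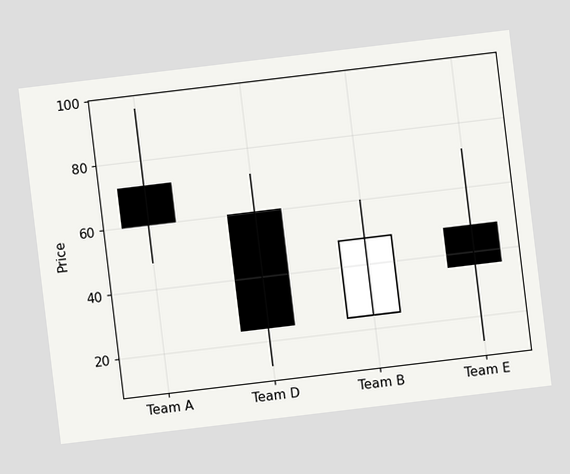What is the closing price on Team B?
The chart is tilted about 7° counter-clockwise. The Team B candle closes at 48.

48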